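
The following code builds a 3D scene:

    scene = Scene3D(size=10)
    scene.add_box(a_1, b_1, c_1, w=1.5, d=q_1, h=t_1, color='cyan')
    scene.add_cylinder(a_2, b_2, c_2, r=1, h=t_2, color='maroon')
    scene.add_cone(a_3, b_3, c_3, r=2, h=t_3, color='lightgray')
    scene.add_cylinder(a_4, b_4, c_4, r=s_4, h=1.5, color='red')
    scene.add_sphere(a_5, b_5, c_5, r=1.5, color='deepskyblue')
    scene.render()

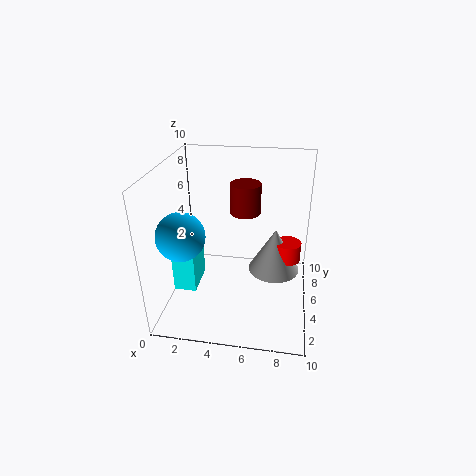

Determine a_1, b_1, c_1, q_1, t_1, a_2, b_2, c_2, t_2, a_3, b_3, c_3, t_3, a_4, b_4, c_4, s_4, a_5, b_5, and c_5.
a_1 = 1, b_1 = 2.5, c_1 = 2, q_1 = 2.5, t_1 = 3, a_2 = 5.5, b_2 = 5, c_2 = 7, t_2 = 2, a_3 = 7.5, b_3 = 7.5, c_3 = 1, t_3 = 3.5, a_4 = 8.5, b_4 = 7.5, c_4 = 2, s_4 = 1, a_5 = 2, b_5 = 2, c_5 = 6.5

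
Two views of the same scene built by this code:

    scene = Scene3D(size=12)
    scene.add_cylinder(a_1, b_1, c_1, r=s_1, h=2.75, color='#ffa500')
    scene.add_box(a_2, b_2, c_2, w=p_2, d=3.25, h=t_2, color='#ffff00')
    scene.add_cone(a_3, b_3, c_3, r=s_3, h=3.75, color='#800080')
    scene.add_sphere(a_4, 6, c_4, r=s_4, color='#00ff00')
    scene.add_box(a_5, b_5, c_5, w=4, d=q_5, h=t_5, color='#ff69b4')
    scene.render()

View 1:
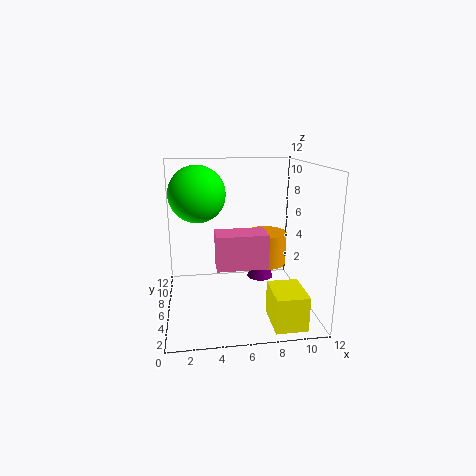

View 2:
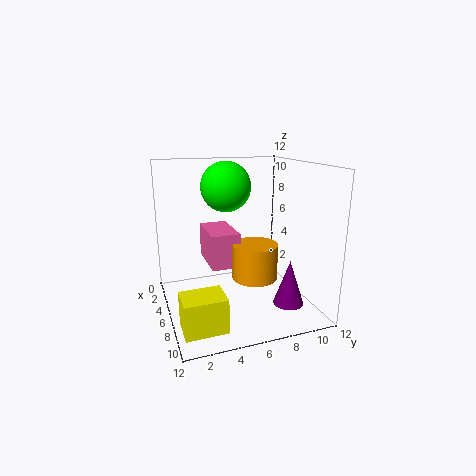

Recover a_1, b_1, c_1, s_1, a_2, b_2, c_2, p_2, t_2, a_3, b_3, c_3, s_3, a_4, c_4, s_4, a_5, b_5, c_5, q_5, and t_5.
a_1 = 8.5, b_1 = 6.5, c_1 = 3.5, s_1 = 1.75, a_2 = 8, b_2 = 0.5, c_2 = 0.25, p_2 = 2.5, t_2 = 2.75, a_3 = 8.75, b_3 = 9.5, c_3 = 0.75, s_3 = 1.25, a_4 = 2.75, c_4 = 9.75, s_4 = 2.25, a_5 = 4, b_5 = 3.25, c_5 = 4.25, q_5 = 2.25, t_5 = 2.75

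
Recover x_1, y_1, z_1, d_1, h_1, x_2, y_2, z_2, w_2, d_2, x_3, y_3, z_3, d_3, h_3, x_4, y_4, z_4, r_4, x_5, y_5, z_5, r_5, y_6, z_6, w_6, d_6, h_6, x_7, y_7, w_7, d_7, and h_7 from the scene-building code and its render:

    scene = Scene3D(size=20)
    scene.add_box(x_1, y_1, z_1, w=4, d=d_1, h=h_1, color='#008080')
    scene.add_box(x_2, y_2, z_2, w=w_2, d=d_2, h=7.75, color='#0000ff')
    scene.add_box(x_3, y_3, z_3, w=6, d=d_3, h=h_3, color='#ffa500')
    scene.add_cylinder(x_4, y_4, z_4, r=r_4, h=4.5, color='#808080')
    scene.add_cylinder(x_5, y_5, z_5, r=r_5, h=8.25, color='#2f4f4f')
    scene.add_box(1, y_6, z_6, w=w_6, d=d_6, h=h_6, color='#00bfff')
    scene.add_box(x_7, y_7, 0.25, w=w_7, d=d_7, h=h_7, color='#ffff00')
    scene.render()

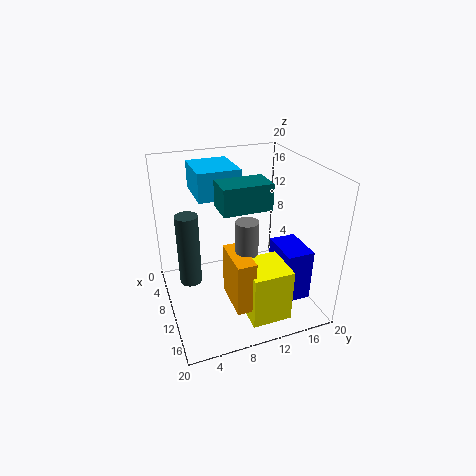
x_1 = 9.25, y_1 = 7, z_1 = 15, d_1 = 6.5, h_1 = 3.5, x_2 = 8.5, y_2 = 15.75, z_2 = 0.25, w_2 = 6, d_2 = 4, x_3 = 10.75, y_3 = 7.5, z_3 = 2.5, d_3 = 2.5, h_3 = 7.25, x_4 = 13.25, y_4 = 10, z_4 = 9.5, r_4 = 1.5, x_5 = 15.75, y_5 = 2, z_5 = 9, r_5 = 1.25, y_6 = 5.25, z_6 = 15, w_6 = 7, d_6 = 6, h_6 = 4, x_7 = 11.75, y_7 = 9.5, w_7 = 5.75, d_7 = 5.5, h_7 = 7.5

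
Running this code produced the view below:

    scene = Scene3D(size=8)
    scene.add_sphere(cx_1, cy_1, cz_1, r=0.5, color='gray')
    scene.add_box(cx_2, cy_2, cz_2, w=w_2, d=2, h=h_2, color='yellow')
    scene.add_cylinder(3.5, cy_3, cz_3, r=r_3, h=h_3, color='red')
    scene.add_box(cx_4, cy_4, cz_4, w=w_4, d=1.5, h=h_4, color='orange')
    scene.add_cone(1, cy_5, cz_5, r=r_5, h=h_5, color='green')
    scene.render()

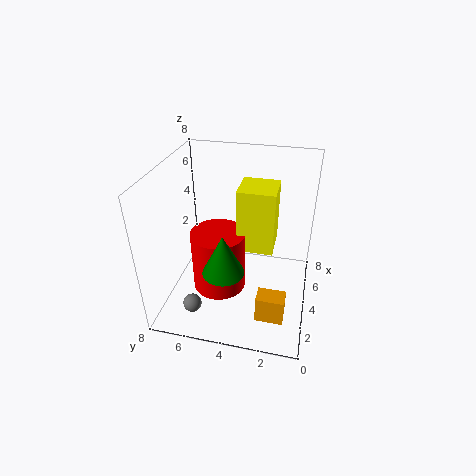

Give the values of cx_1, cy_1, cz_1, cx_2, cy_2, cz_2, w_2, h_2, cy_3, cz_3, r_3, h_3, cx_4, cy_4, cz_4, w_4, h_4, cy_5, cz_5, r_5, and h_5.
cx_1 = 1.5; cy_1 = 6; cz_1 = 1; cx_2 = 3.5; cy_2 = 2; cz_2 = 3.5; w_2 = 2; h_2 = 3.5; cy_3 = 5; cz_3 = 1; r_3 = 1.5; h_3 = 3.5; cx_4 = 1.5; cy_4 = 1; cz_4 = 0.5; w_4 = 1; h_4 = 1.5; cy_5 = 4; cz_5 = 4; r_5 = 1; h_5 = 2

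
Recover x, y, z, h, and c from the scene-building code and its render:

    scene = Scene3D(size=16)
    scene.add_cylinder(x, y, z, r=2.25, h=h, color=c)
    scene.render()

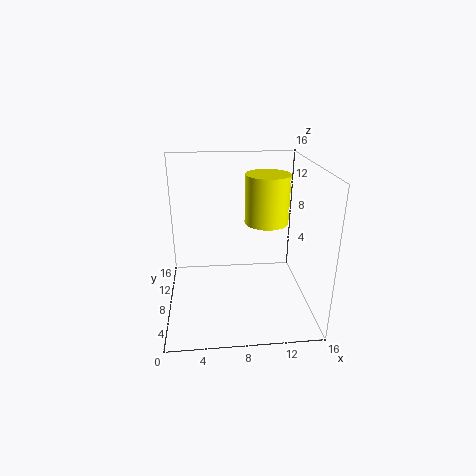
x = 10.75; y = 6.25; z = 10.5; h = 5; c = 'yellow'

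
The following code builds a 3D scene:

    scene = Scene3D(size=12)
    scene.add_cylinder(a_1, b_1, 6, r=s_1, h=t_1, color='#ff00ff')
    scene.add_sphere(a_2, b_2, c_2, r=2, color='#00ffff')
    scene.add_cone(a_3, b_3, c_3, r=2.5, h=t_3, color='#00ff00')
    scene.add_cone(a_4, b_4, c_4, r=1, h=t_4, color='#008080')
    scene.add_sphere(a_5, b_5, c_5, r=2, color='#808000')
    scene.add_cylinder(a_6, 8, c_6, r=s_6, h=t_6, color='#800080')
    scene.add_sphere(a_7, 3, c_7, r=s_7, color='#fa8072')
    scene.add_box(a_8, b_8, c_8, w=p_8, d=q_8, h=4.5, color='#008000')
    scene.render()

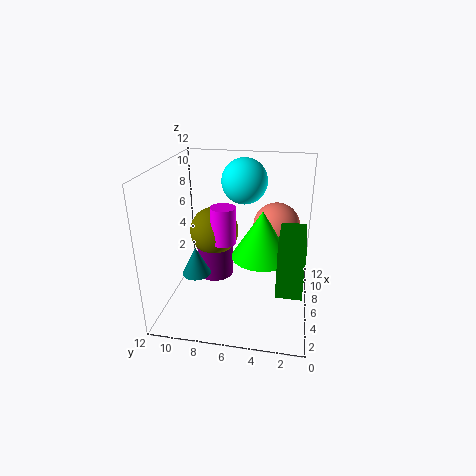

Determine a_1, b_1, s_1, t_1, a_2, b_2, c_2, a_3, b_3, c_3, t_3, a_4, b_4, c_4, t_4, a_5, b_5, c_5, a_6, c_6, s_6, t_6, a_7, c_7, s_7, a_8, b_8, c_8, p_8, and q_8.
a_1 = 5
b_1 = 7
s_1 = 1
t_1 = 3
a_2 = 9
b_2 = 6
c_2 = 10
a_3 = 6
b_3 = 4
c_3 = 4.5
t_3 = 4
a_4 = 1
b_4 = 8
c_4 = 5.5
t_4 = 2
a_5 = 6
b_5 = 8
c_5 = 6.5
a_6 = 6
c_6 = 2.5
s_6 = 1.5
t_6 = 3
a_7 = 8
c_7 = 6.5
s_7 = 2
a_8 = 2.5
b_8 = 0.5
c_8 = 3
p_8 = 4
q_8 = 2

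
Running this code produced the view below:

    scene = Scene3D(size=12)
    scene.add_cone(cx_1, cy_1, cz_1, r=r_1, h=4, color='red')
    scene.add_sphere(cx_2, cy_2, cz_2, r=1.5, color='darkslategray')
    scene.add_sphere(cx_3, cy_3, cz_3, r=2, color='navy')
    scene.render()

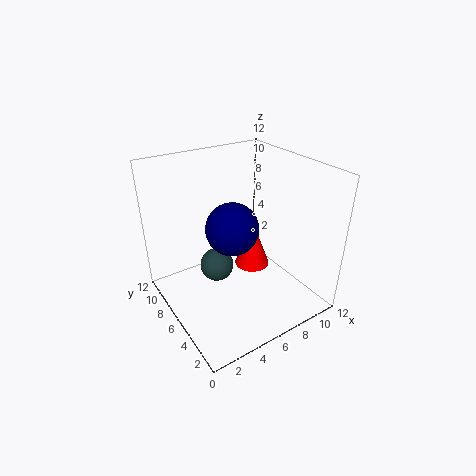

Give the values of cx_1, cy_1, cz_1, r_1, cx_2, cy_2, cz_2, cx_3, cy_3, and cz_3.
cx_1 = 7.5; cy_1 = 6; cz_1 = 3; r_1 = 1.5; cx_2 = 5; cy_2 = 8; cz_2 = 2.5; cx_3 = 4.5; cy_3 = 4.5; cz_3 = 8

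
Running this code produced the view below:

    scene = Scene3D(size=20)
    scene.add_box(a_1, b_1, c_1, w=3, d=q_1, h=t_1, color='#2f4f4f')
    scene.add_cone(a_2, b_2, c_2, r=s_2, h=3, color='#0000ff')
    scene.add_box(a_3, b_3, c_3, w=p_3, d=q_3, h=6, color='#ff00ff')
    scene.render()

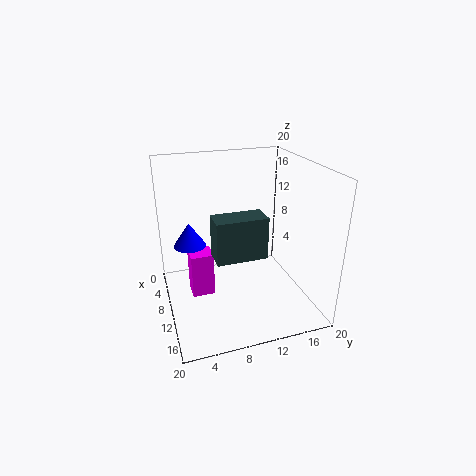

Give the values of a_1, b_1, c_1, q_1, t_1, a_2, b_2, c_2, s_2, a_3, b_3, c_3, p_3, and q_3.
a_1 = 15, b_1 = 5, c_1 = 11, q_1 = 6, t_1 = 5, a_2 = 12, b_2 = 3, c_2 = 11, s_2 = 2, a_3 = 9, b_3 = 3, c_3 = 3, p_3 = 3, q_3 = 3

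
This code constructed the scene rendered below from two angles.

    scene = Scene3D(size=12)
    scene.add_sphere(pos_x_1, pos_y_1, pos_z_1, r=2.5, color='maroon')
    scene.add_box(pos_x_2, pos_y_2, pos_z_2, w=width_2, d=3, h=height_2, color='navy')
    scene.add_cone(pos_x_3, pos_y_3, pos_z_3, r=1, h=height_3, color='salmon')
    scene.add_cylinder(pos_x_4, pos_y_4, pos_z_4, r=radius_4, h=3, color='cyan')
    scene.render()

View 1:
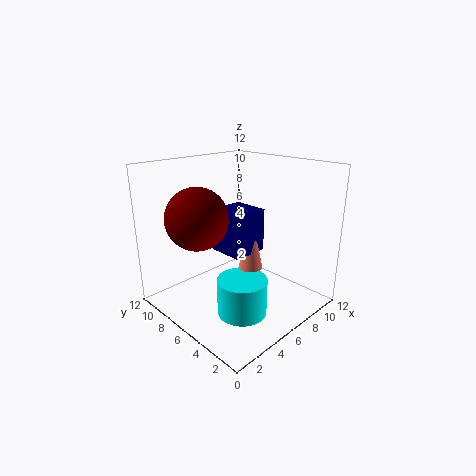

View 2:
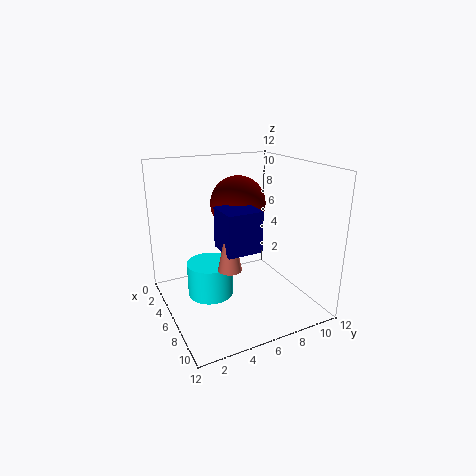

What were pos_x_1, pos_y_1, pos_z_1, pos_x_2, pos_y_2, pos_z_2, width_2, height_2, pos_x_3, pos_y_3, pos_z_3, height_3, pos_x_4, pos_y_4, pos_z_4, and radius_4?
pos_x_1 = 3, pos_y_1 = 7.5, pos_z_1 = 8, pos_x_2 = 4.5, pos_y_2 = 4.5, pos_z_2 = 5, width_2 = 3, height_2 = 3.5, pos_x_3 = 6.5, pos_y_3 = 5, pos_z_3 = 3.5, height_3 = 5, pos_x_4 = 4.5, pos_y_4 = 4, pos_z_4 = 0.5, radius_4 = 2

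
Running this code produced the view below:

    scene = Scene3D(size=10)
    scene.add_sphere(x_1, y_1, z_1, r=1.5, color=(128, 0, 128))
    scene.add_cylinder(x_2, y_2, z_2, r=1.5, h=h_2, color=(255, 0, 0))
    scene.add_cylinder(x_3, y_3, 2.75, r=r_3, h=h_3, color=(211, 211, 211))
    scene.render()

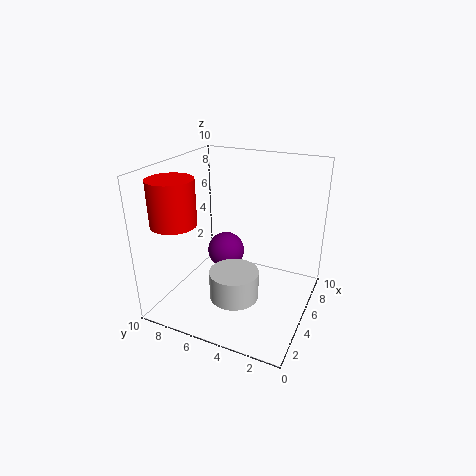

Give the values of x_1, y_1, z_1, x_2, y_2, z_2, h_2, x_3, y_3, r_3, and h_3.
x_1 = 8, y_1 = 7.5, z_1 = 2, x_2 = 2.25, y_2 = 8.25, z_2 = 6.5, h_2 = 3, x_3 = 1.75, y_3 = 3.75, r_3 = 1.5, h_3 = 1.75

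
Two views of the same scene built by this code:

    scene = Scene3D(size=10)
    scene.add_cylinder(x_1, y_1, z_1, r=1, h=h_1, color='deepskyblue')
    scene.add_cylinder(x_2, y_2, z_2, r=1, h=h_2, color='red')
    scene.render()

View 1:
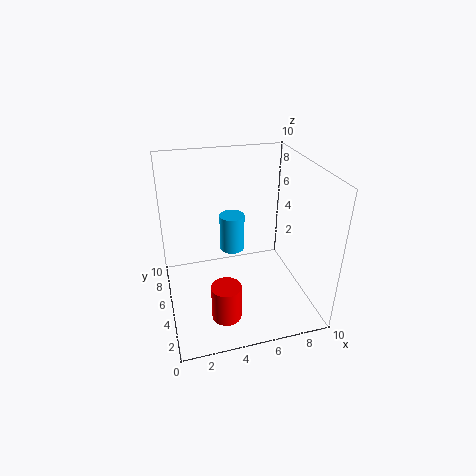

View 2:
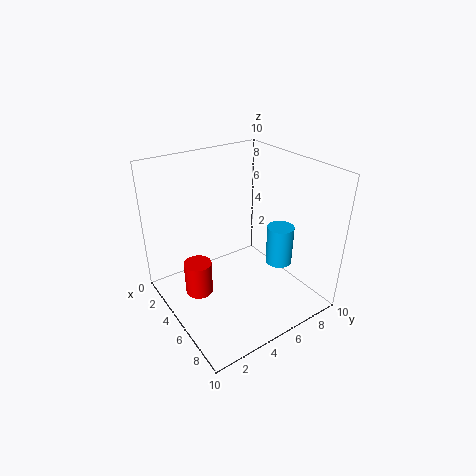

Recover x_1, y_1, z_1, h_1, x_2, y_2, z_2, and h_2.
x_1 = 5.5; y_1 = 8.5; z_1 = 2; h_1 = 3; x_2 = 3.5; y_2 = 2.5; z_2 = 0.5; h_2 = 2.5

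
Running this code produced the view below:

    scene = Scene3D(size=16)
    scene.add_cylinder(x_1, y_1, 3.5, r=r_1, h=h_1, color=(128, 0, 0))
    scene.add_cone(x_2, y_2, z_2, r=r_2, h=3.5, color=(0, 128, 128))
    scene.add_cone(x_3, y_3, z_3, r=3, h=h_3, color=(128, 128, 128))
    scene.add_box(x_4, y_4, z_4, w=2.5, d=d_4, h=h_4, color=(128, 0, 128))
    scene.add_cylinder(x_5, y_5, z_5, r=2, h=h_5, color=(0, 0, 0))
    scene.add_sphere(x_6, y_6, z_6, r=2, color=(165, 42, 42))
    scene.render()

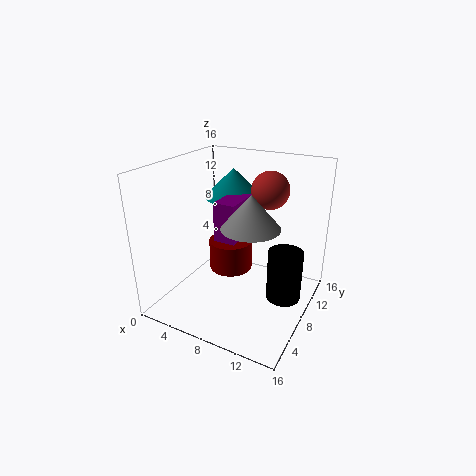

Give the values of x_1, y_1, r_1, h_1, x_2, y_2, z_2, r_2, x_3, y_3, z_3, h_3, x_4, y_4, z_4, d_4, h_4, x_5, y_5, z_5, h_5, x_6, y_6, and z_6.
x_1 = 6.5; y_1 = 9; r_1 = 2.5; h_1 = 3.5; x_2 = 5; y_2 = 12.5; z_2 = 11; r_2 = 3.5; x_3 = 10.5; y_3 = 6; z_3 = 10.5; h_3 = 3.5; x_4 = 5.5; y_4 = 7; z_4 = 7.5; d_4 = 4.5; h_4 = 4.5; x_5 = 13; y_5 = 10; z_5 = 0.5; h_5 = 6; x_6 = 11; y_6 = 9.5; z_6 = 13.5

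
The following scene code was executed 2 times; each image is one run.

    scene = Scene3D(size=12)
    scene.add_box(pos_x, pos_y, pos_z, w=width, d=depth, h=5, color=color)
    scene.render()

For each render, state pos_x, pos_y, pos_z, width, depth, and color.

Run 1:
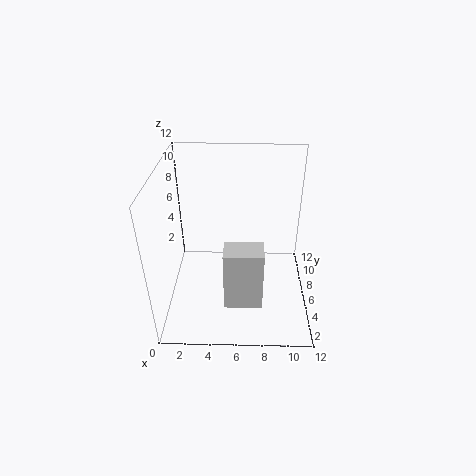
pos_x = 5, pos_y = 2, pos_z = 2, width = 3, depth = 2, color = 'lightgray'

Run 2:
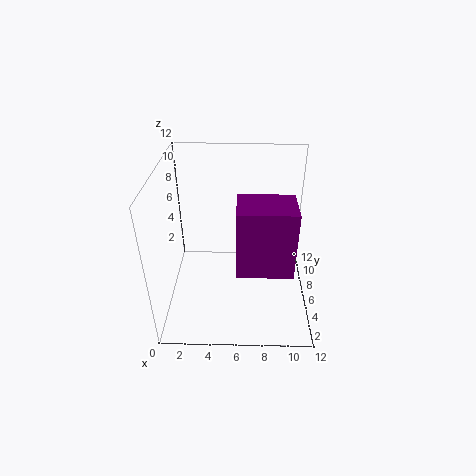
pos_x = 6, pos_y = 1, pos_z = 6, width = 4, depth = 3, color = 'purple'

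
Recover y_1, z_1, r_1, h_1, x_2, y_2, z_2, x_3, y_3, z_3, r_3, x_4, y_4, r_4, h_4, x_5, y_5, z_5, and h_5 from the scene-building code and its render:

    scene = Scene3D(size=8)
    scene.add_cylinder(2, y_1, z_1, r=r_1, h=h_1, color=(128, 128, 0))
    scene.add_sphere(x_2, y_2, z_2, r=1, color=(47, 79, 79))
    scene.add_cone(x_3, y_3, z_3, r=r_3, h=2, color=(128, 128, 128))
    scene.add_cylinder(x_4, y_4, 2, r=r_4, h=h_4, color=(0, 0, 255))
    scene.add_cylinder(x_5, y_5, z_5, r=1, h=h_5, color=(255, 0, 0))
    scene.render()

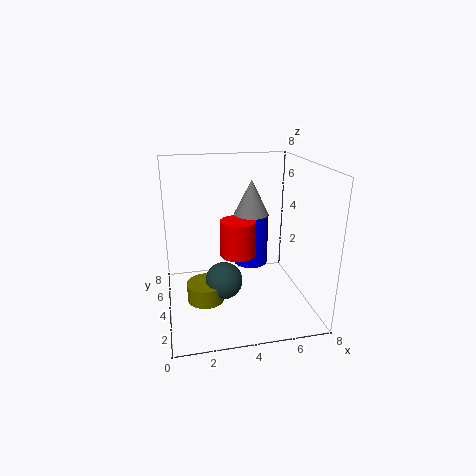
y_1 = 3
z_1 = 1
r_1 = 1
h_1 = 1
x_2 = 3
y_2 = 3
z_2 = 2
x_3 = 5
y_3 = 5
z_3 = 5
r_3 = 1
x_4 = 5
y_4 = 5
r_4 = 1
h_4 = 3
x_5 = 4
y_5 = 4
z_5 = 3
h_5 = 2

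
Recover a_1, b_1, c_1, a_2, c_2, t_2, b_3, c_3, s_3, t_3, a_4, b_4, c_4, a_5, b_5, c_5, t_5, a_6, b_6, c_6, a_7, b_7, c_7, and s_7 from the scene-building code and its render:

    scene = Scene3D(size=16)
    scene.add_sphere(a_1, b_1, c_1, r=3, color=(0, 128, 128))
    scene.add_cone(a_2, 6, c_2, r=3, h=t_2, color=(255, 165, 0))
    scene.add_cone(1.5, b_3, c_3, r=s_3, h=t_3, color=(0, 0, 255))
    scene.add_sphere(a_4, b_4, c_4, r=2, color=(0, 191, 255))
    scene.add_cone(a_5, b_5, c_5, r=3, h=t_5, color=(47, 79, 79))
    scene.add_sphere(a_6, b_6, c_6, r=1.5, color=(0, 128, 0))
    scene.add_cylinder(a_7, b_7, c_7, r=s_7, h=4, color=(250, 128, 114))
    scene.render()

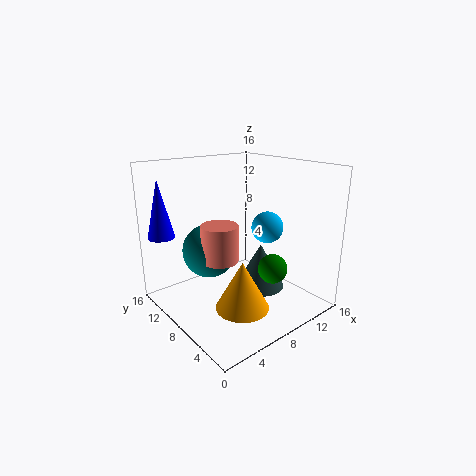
a_1 = 5.5; b_1 = 10; c_1 = 6.5; a_2 = 7; c_2 = 0.5; t_2 = 5.5; b_3 = 13.5; c_3 = 8; s_3 = 1.5; t_3 = 6.5; a_4 = 14; b_4 = 9.5; c_4 = 7.5; a_5 = 12; b_5 = 8.5; c_5 = 0.5; t_5 = 5.5; a_6 = 8.5; b_6 = 3; c_6 = 6; a_7 = 5.5; b_7 = 8; c_7 = 6; s_7 = 2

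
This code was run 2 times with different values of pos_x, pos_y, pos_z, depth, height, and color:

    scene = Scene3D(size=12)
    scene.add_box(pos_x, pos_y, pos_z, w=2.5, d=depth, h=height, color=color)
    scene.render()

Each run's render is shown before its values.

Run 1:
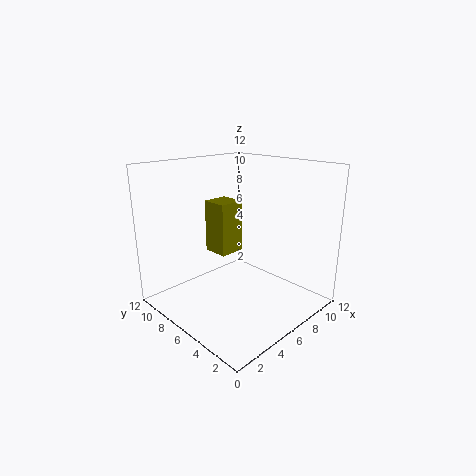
pos_x = 7; pos_y = 9; pos_z = 3; depth = 2.5; height = 5; color = 'olive'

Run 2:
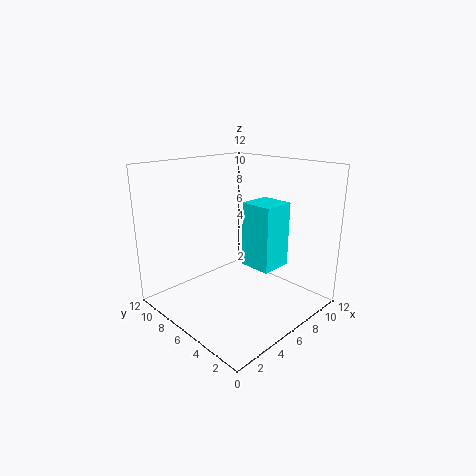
pos_x = 5; pos_y = 2; pos_z = 4.5; depth = 2.5; height = 5; color = 'cyan'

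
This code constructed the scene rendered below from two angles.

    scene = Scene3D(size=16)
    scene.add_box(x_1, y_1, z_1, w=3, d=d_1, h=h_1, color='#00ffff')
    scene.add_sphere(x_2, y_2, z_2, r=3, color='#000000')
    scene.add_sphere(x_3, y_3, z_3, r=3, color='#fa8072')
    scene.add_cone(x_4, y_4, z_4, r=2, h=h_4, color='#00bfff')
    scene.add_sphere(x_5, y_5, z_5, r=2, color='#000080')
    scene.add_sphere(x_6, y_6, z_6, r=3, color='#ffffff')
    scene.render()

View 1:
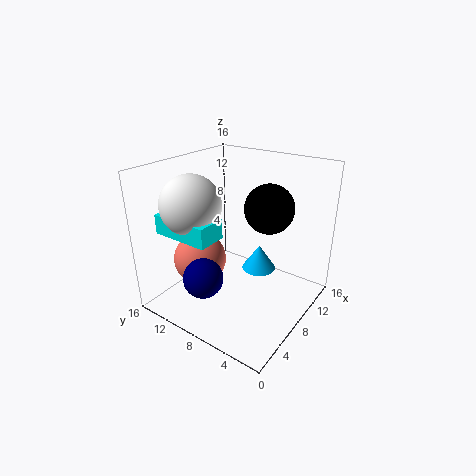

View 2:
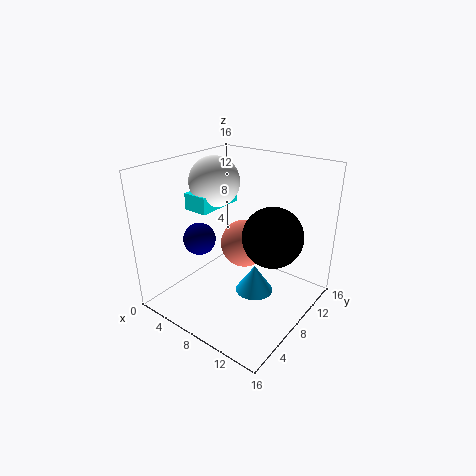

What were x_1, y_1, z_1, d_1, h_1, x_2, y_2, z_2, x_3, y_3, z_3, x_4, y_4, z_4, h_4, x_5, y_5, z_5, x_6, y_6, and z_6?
x_1 = 1; y_1 = 7; z_1 = 10; d_1 = 6; h_1 = 2; x_2 = 13; y_2 = 7; z_2 = 10; x_3 = 6; y_3 = 12; z_3 = 5; x_4 = 11; y_4 = 7; z_4 = 3; h_4 = 3; x_5 = 2; y_5 = 8; z_5 = 6; x_6 = 3; y_6 = 10; z_6 = 13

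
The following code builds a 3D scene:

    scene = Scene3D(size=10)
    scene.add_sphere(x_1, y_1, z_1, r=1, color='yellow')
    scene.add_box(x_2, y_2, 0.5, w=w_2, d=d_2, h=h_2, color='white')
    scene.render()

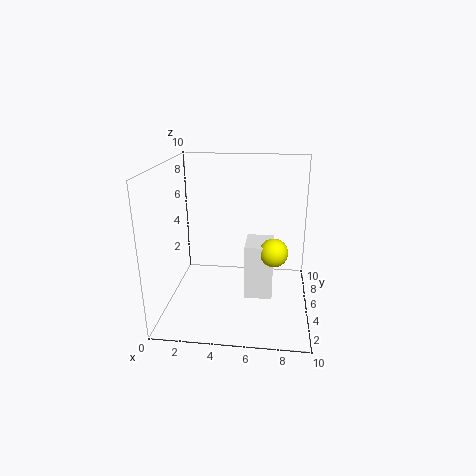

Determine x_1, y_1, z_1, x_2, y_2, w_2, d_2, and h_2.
x_1 = 7.5, y_1 = 5, z_1 = 4, x_2 = 5.5, y_2 = 4.5, w_2 = 2, d_2 = 2.5, h_2 = 4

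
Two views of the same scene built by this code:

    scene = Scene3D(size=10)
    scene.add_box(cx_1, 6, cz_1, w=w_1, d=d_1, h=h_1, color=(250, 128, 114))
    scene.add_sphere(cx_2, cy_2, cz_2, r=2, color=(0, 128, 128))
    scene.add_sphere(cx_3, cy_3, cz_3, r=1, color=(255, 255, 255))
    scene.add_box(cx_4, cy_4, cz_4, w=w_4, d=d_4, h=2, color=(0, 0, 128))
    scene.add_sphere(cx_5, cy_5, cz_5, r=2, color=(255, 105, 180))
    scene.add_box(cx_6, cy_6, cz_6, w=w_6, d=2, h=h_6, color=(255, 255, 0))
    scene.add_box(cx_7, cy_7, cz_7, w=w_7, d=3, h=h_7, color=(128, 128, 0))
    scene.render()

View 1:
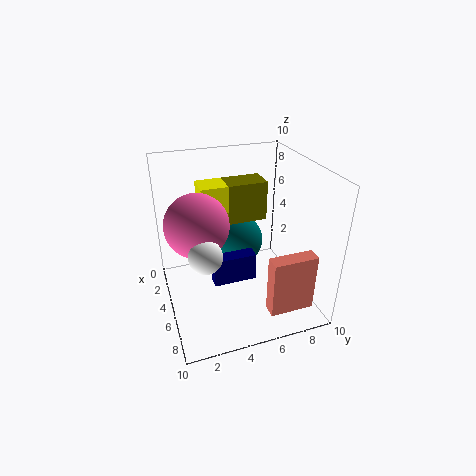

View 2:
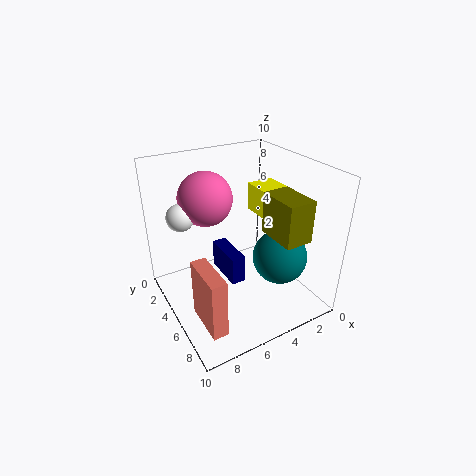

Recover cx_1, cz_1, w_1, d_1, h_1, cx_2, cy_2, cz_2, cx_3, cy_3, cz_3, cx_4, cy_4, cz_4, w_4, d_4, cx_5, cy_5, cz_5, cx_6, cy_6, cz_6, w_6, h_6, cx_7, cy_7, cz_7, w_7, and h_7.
cx_1 = 8; cz_1 = 1; w_1 = 1; d_1 = 3; h_1 = 4; cx_2 = 2; cy_2 = 6; cz_2 = 3; cx_3 = 8; cy_3 = 2; cz_3 = 6; cx_4 = 5; cy_4 = 3; cz_4 = 2; w_4 = 1; d_4 = 3; cx_5 = 6; cy_5 = 2; cz_5 = 7; cx_6 = 1; cy_6 = 3; cz_6 = 6; w_6 = 2; h_6 = 2; cx_7 = 1; cy_7 = 5; cz_7 = 5; w_7 = 2; h_7 = 3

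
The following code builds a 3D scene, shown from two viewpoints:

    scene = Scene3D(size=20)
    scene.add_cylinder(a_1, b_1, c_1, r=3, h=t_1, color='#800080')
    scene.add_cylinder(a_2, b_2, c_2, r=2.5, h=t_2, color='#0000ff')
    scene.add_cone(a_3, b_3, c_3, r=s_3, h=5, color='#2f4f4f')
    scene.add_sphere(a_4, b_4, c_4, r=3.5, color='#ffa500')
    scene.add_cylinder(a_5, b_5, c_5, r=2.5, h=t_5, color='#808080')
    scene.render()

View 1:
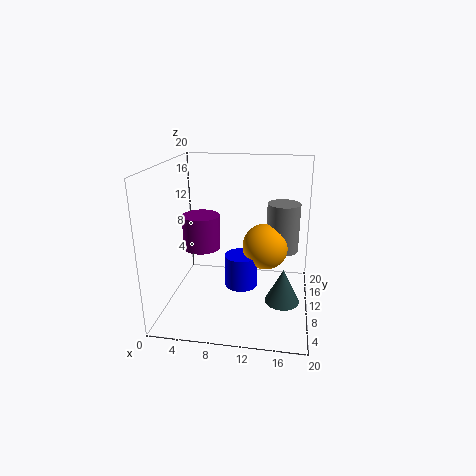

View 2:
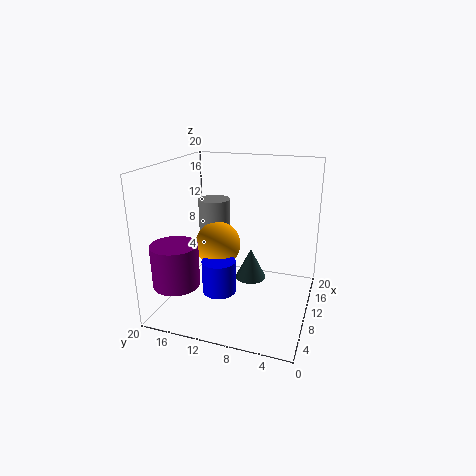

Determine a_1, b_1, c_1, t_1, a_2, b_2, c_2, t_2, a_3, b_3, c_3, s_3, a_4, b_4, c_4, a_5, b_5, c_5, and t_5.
a_1 = 3; b_1 = 16; c_1 = 5.5; t_1 = 5.5; a_2 = 10; b_2 = 13; c_2 = 1; t_2 = 5; a_3 = 16.5; b_3 = 10; c_3 = 0.5; s_3 = 2.5; a_4 = 13.5; b_4 = 14.5; c_4 = 7; a_5 = 16; b_5 = 16; c_5 = 6; t_5 = 7.5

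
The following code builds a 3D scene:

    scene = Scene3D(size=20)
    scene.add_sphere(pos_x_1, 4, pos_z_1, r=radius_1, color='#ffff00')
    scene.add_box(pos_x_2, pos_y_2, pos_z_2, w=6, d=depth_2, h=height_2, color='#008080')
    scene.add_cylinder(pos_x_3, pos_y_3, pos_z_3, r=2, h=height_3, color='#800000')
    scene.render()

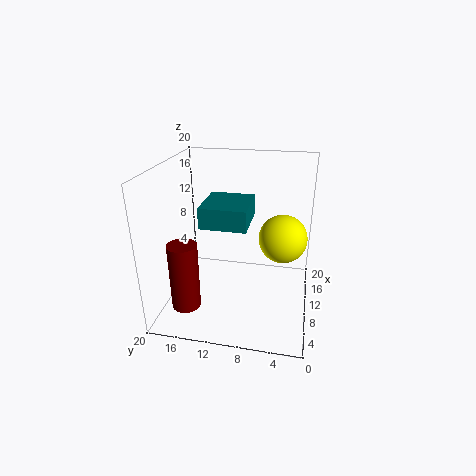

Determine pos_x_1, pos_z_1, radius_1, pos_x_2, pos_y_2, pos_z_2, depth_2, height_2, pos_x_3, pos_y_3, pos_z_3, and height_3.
pos_x_1 = 13; pos_z_1 = 9; radius_1 = 3.5; pos_x_2 = 2.5; pos_y_2 = 7.5; pos_z_2 = 14.5; depth_2 = 5.5; height_2 = 2.5; pos_x_3 = 5.5; pos_y_3 = 16.5; pos_z_3 = 1; height_3 = 9.5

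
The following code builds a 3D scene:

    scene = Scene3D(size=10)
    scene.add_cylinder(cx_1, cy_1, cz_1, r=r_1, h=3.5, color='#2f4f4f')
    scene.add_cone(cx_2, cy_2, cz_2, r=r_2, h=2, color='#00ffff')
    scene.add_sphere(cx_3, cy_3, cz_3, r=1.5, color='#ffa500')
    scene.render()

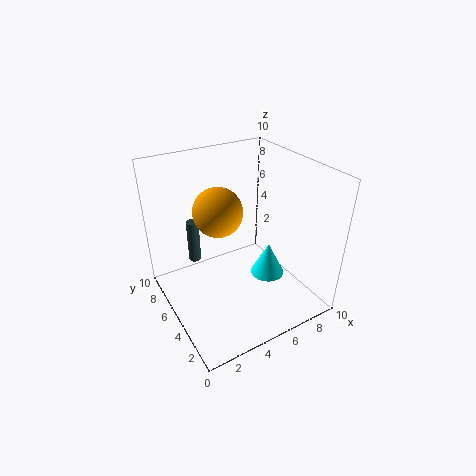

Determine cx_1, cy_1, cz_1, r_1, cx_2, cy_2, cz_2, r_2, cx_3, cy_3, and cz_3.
cx_1 = 3.5
cy_1 = 9.5
cz_1 = 1
r_1 = 0.5
cx_2 = 5
cy_2 = 1.5
cz_2 = 4.5
r_2 = 1
cx_3 = 3
cy_3 = 4
cz_3 = 8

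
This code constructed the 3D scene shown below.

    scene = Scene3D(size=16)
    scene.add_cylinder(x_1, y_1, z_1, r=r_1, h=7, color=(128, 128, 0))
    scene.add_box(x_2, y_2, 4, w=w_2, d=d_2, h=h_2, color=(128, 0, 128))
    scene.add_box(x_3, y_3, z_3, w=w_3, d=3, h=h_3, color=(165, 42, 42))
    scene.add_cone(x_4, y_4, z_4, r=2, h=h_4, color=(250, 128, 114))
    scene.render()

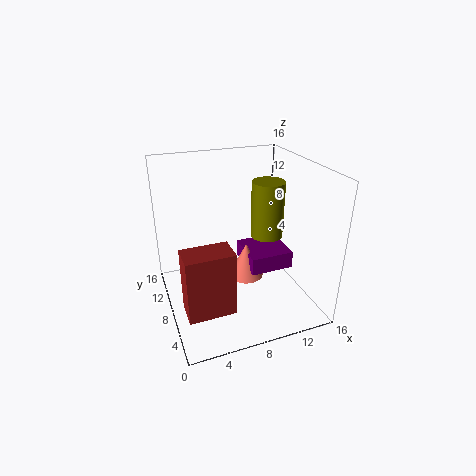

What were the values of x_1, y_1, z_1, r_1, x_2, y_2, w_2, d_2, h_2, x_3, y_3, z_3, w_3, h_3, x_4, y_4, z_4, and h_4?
x_1 = 13
y_1 = 11
z_1 = 6
r_1 = 2
x_2 = 9
y_2 = 6
w_2 = 5
d_2 = 5
h_2 = 2
x_3 = 1
y_3 = 3
z_3 = 2
w_3 = 5
h_3 = 7
x_4 = 9
y_4 = 8
z_4 = 3
h_4 = 4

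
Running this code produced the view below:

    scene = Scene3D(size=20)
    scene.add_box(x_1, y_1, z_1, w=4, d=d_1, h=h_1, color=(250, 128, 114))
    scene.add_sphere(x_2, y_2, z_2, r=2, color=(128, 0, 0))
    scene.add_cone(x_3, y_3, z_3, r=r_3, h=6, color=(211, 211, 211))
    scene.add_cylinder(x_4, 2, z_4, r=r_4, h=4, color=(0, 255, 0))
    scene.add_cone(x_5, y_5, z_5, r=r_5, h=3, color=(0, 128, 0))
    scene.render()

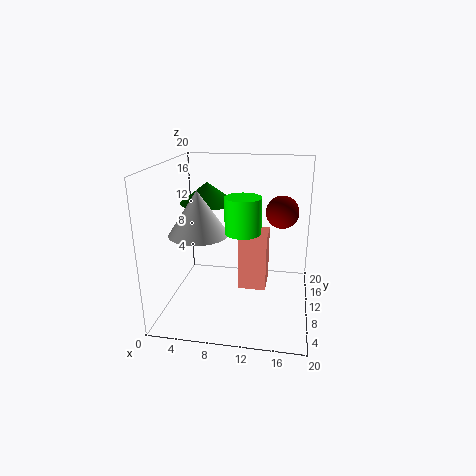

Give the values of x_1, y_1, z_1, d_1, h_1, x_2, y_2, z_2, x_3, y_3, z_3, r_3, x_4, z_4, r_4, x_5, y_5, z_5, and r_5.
x_1 = 10, y_1 = 10, z_1 = 2, d_1 = 5, h_1 = 8, x_2 = 16, y_2 = 7, z_2 = 15, x_3 = 5, y_3 = 8, z_3 = 11, r_3 = 4, x_4 = 12, z_4 = 14, r_4 = 2, x_5 = 5, y_5 = 13, z_5 = 14, r_5 = 4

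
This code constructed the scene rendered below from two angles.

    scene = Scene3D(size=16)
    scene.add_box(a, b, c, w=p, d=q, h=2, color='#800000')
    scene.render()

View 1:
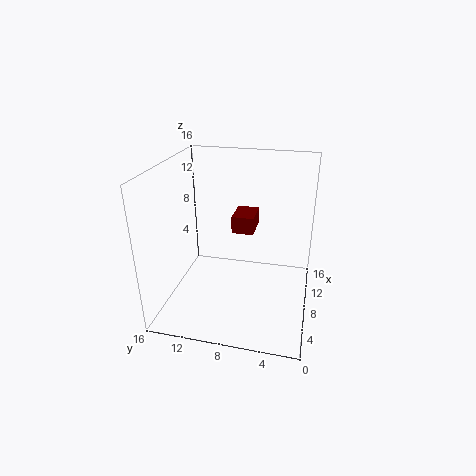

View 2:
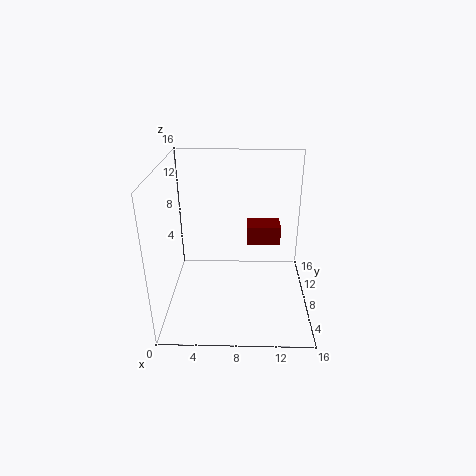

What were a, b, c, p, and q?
a = 9
b = 6.5
c = 8
p = 3.5
q = 2.5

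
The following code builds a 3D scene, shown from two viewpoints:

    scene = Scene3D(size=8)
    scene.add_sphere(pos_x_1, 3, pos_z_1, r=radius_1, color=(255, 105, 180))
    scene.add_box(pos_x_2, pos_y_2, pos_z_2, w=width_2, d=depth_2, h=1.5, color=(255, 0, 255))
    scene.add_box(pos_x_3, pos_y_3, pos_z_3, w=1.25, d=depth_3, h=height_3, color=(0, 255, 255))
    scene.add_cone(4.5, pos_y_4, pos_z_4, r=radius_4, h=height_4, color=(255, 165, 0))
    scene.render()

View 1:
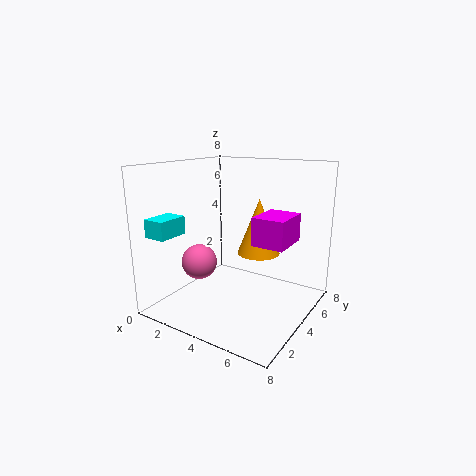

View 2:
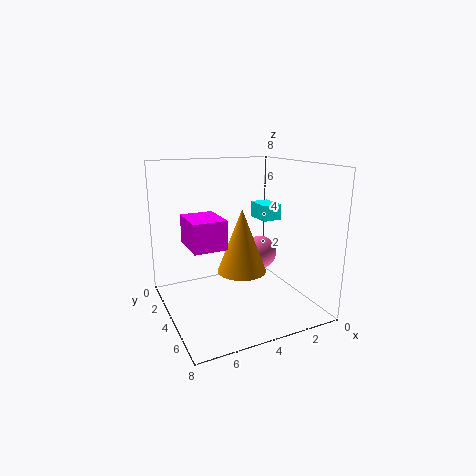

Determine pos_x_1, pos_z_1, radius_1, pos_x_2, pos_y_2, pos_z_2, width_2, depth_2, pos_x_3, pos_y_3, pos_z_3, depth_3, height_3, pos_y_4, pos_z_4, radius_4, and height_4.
pos_x_1 = 2; pos_z_1 = 2.5; radius_1 = 1; pos_x_2 = 5.25; pos_y_2 = 3.25; pos_z_2 = 4; width_2 = 1.75; depth_2 = 2.25; pos_x_3 = 0.25; pos_y_3 = 0.75; pos_z_3 = 4.25; depth_3 = 1.75; height_3 = 1; pos_y_4 = 5.5; pos_z_4 = 2.75; radius_4 = 1.25; height_4 = 3.25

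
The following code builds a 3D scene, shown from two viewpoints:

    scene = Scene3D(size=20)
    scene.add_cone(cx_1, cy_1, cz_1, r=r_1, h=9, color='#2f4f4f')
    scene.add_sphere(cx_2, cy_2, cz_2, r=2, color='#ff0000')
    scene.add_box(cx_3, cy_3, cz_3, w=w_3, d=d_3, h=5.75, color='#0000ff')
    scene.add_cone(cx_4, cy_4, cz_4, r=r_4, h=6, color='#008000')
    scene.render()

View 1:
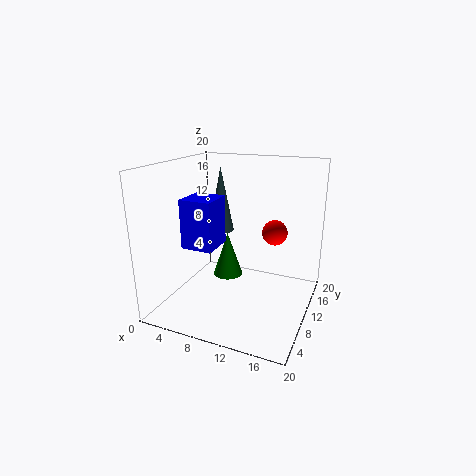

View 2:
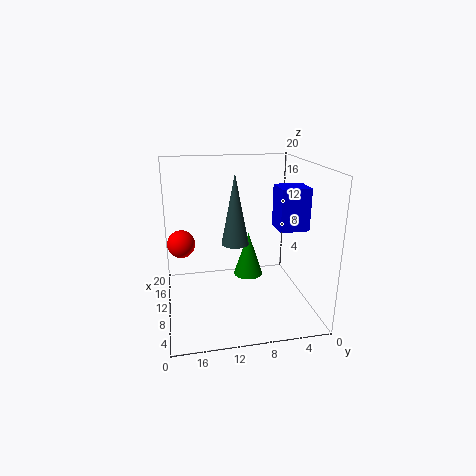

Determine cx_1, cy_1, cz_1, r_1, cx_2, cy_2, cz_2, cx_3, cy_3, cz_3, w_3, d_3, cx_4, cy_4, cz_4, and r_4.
cx_1 = 7, cy_1 = 11, cz_1 = 10.5, r_1 = 1.75, cx_2 = 13, cy_2 = 17.75, cz_2 = 8.5, cx_3 = 6.75, cy_3 = 1, cz_3 = 11.5, w_3 = 3.75, d_3 = 4, cx_4 = 9, cy_4 = 8.75, cz_4 = 5, r_4 = 2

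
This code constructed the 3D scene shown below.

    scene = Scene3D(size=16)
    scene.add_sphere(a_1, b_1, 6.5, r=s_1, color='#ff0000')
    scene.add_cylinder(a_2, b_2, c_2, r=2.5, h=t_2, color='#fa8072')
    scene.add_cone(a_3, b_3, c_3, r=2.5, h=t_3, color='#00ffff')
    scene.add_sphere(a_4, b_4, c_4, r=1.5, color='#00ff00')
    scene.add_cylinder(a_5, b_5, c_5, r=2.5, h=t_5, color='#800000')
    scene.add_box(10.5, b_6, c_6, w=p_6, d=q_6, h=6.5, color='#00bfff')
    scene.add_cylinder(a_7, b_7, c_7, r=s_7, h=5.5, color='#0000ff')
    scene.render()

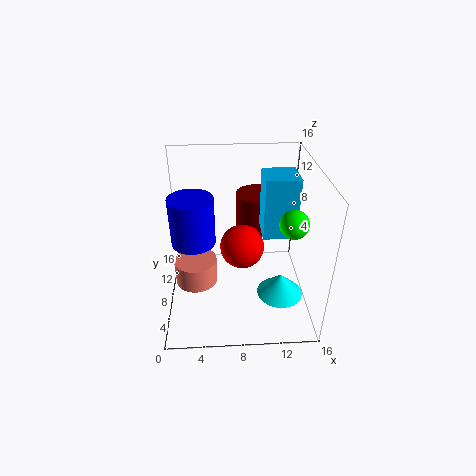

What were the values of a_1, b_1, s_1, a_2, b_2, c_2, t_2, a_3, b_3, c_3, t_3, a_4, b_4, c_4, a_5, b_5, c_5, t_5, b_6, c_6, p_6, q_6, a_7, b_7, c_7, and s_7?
a_1 = 8.5
b_1 = 8.5
s_1 = 2.5
a_2 = 3
b_2 = 9
c_2 = 1.5
t_2 = 3
a_3 = 12.5
b_3 = 5
c_3 = 2.5
t_3 = 2.5
a_4 = 13.5
b_4 = 5.5
c_4 = 11
a_5 = 10.5
b_5 = 12
c_5 = 7
t_5 = 4.5
b_6 = 6
c_6 = 9
p_6 = 3.5
q_6 = 3.5
a_7 = 3
b_7 = 9
c_7 = 7
s_7 = 2.5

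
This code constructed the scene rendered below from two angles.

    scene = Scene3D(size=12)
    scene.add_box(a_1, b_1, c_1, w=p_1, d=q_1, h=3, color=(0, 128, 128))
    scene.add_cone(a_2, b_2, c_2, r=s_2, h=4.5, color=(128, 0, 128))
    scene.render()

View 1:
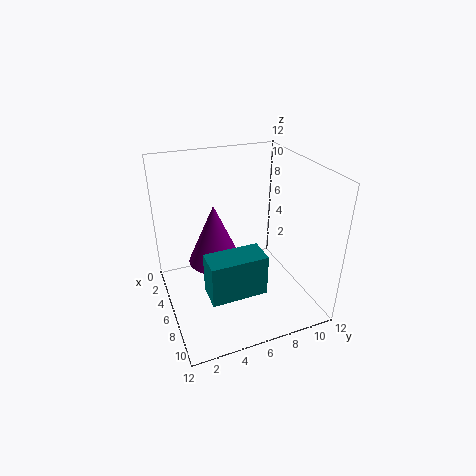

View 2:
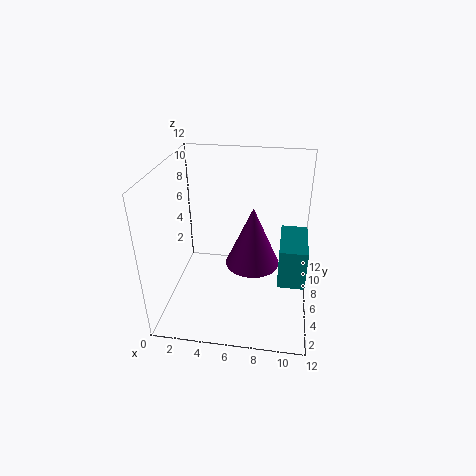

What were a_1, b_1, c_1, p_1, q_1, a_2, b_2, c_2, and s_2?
a_1 = 9.5
b_1 = 2
c_1 = 4.5
p_1 = 2
q_1 = 4
a_2 = 7.5
b_2 = 3.5
c_2 = 5.5
s_2 = 2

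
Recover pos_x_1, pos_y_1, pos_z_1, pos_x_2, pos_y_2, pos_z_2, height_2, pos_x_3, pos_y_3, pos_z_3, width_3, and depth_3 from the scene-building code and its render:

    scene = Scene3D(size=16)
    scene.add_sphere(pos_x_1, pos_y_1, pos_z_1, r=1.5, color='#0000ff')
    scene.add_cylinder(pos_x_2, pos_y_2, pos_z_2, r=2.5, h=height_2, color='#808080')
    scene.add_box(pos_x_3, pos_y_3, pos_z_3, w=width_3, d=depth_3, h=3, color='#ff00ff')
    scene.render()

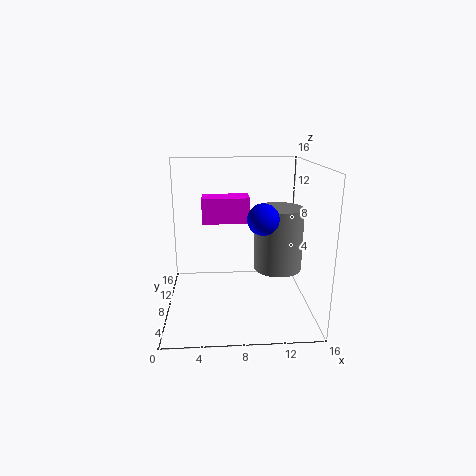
pos_x_1 = 10; pos_y_1 = 3; pos_z_1 = 11.5; pos_x_2 = 12; pos_y_2 = 5.5; pos_z_2 = 5.5; height_2 = 6.5; pos_x_3 = 4; pos_y_3 = 10; pos_z_3 = 9; width_3 = 5.5; depth_3 = 3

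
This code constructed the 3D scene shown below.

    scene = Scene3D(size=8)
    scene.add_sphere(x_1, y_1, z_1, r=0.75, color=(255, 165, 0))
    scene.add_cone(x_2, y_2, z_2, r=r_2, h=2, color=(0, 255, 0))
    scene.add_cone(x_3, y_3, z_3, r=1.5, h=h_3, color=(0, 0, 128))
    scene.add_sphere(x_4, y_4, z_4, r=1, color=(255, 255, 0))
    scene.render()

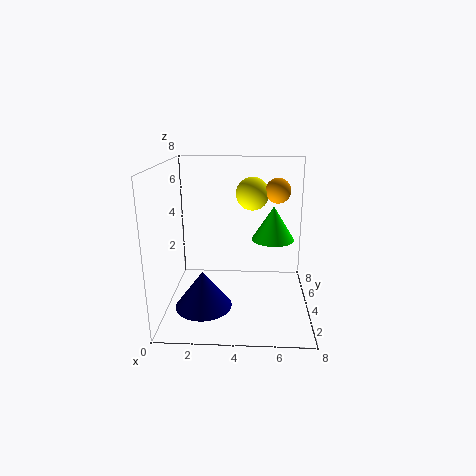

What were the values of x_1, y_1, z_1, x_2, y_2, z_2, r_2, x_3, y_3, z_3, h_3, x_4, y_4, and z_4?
x_1 = 6.25
y_1 = 6
z_1 = 6.25
x_2 = 6
y_2 = 5.25
z_2 = 3.5
r_2 = 1.25
x_3 = 2.25
y_3 = 2.25
z_3 = 0.75
h_3 = 2
x_4 = 4.75
y_4 = 6.25
z_4 = 6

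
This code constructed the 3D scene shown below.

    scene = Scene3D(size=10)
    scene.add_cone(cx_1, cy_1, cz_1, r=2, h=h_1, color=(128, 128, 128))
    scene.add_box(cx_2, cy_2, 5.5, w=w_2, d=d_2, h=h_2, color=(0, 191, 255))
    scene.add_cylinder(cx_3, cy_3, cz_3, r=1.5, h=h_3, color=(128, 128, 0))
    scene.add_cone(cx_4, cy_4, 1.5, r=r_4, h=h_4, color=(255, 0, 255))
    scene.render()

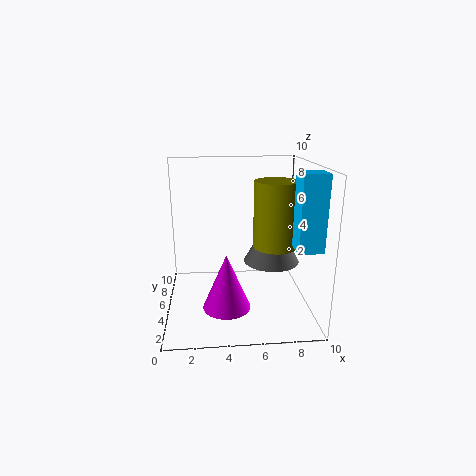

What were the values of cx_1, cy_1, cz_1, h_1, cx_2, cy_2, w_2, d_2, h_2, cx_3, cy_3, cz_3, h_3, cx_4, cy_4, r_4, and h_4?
cx_1 = 7.5, cy_1 = 5.5, cz_1 = 3, h_1 = 3.5, cx_2 = 8, cy_2 = 0.5, w_2 = 1.5, d_2 = 1.5, h_2 = 4.5, cx_3 = 7.5, cy_3 = 4.5, cz_3 = 4.5, h_3 = 4.5, cx_4 = 4, cy_4 = 2, r_4 = 1.5, h_4 = 3.5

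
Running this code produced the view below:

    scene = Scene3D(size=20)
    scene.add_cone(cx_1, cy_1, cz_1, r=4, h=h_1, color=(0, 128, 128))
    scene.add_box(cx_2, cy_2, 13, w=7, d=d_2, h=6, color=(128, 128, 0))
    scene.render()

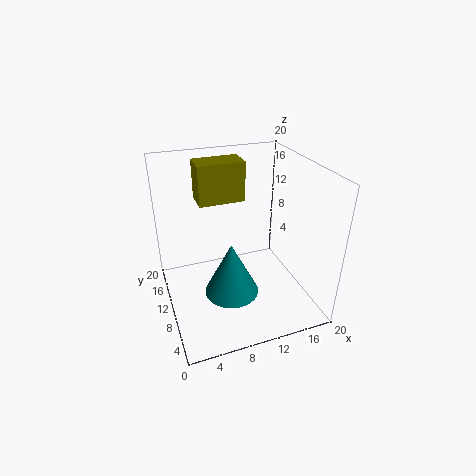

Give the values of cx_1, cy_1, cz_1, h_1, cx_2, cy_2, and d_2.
cx_1 = 9
cy_1 = 10
cz_1 = 1
h_1 = 8
cx_2 = 6
cy_2 = 15
d_2 = 4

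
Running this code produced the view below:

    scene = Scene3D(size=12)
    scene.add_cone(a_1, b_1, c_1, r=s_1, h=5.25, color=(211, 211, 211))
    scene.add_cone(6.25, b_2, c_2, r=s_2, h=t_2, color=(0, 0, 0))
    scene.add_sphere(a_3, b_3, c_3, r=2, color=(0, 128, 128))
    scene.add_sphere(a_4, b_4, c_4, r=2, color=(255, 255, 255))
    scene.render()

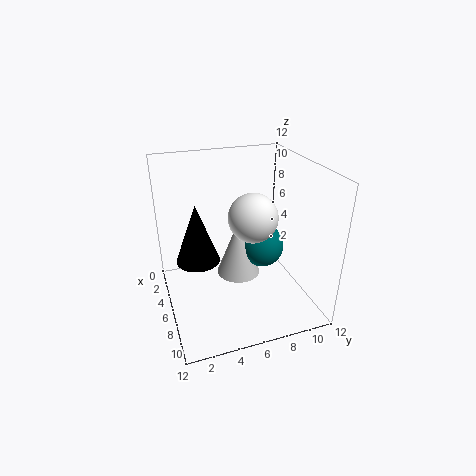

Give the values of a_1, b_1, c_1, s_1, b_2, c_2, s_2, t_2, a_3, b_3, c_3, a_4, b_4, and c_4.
a_1 = 4; b_1 = 6.75; c_1 = 1.25; s_1 = 2; b_2 = 2.5; c_2 = 4.75; s_2 = 1.75; t_2 = 4.75; a_3 = 4.25; b_3 = 9; c_3 = 3.75; a_4 = 6.75; b_4 = 7; c_4 = 8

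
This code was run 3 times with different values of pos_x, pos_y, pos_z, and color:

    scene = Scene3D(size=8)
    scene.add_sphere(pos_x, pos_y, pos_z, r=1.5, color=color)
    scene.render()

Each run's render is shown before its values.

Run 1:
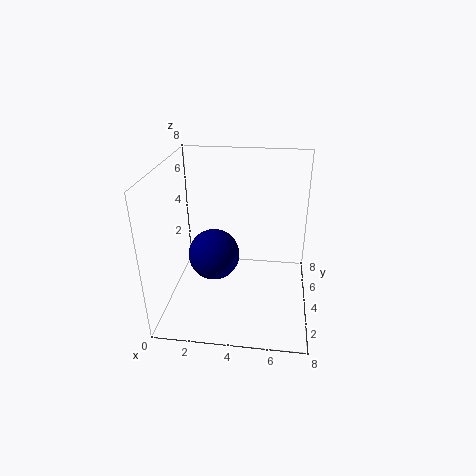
pos_x = 2.5, pos_y = 4.5, pos_z = 2.5, color = 'navy'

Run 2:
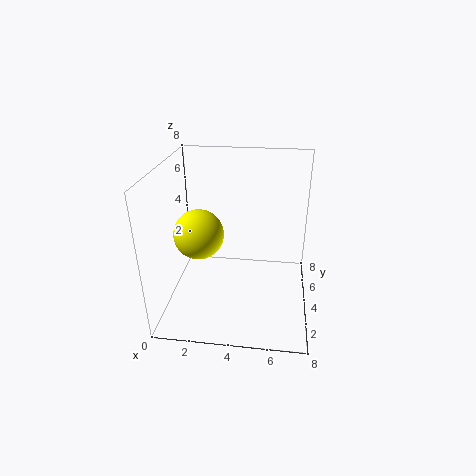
pos_x = 1.5, pos_y = 5, pos_z = 3.5, color = 'yellow'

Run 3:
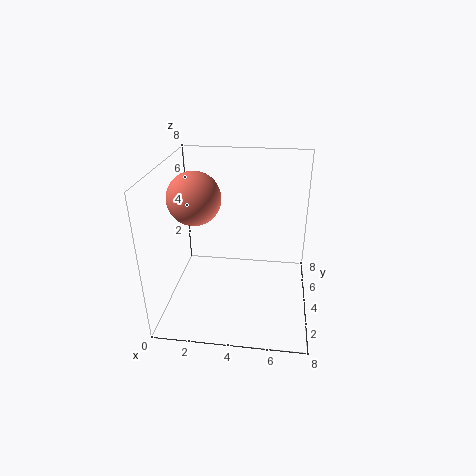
pos_x = 1.5, pos_y = 4.5, pos_z = 6, color = 'salmon'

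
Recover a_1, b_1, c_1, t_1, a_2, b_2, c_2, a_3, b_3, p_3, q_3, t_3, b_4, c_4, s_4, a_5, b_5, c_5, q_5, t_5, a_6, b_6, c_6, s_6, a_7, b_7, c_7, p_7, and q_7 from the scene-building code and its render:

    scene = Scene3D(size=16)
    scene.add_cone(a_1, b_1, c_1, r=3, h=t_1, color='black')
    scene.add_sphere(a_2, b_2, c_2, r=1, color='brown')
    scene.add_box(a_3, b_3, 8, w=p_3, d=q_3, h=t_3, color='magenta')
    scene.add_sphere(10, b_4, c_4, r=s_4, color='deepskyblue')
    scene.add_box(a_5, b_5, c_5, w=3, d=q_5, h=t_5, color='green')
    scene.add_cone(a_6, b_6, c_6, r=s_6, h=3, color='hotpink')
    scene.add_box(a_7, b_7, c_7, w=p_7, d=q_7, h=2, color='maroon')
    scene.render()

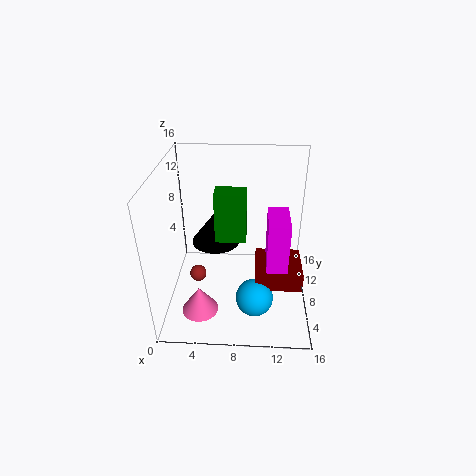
a_1 = 5; b_1 = 12; c_1 = 5; t_1 = 4; a_2 = 3; b_2 = 9; c_2 = 2; a_3 = 11; b_3 = 2; p_3 = 2; q_3 = 4; t_3 = 5; b_4 = 4; c_4 = 3; s_4 = 2; a_5 = 6; b_5 = 4; c_5 = 10; q_5 = 2; t_5 = 5; a_6 = 4; b_6 = 4; c_6 = 1; s_6 = 2; a_7 = 10; b_7 = 4; c_7 = 4; p_7 = 5; q_7 = 5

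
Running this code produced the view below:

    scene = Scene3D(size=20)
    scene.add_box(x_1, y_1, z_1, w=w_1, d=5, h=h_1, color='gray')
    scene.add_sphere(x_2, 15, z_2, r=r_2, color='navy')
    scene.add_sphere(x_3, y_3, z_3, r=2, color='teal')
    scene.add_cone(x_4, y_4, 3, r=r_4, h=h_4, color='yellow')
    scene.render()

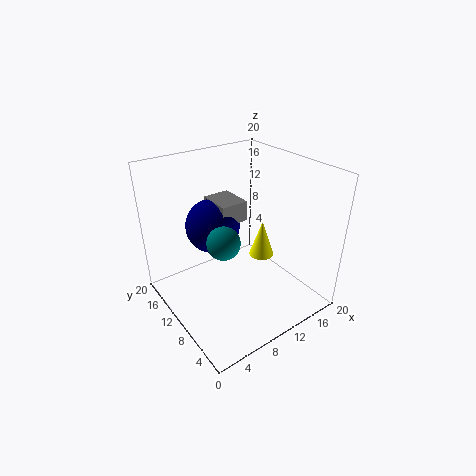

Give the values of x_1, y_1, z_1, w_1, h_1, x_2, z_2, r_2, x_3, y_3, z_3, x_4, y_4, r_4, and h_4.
x_1 = 9
y_1 = 12
z_1 = 11
w_1 = 4
h_1 = 3
x_2 = 9
z_2 = 10
r_2 = 4
x_3 = 5
y_3 = 6
z_3 = 13
x_4 = 17
y_4 = 13
r_4 = 2
h_4 = 6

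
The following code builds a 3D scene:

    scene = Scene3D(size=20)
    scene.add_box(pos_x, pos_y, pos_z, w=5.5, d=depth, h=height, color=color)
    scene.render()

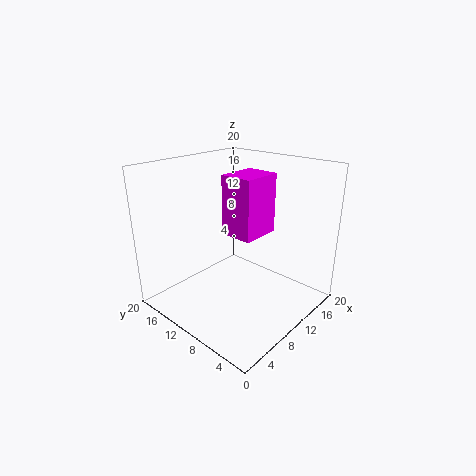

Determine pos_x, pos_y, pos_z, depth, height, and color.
pos_x = 8
pos_y = 6.5
pos_z = 11
depth = 4.5
height = 8
color = 'magenta'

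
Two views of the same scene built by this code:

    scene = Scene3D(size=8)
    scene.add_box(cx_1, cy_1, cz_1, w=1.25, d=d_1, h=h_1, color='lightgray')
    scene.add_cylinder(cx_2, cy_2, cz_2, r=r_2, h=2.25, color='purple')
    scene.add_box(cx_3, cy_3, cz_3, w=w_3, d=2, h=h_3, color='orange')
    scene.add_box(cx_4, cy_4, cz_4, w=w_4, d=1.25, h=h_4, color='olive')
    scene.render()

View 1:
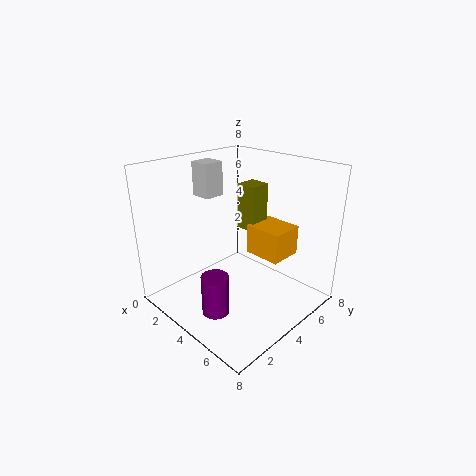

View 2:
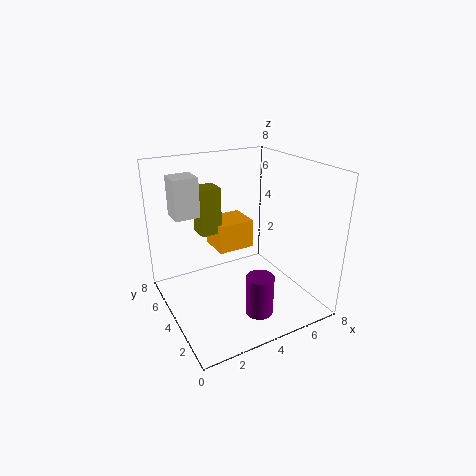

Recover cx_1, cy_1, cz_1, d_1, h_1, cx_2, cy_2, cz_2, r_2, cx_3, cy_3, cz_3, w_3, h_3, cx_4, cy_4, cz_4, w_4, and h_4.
cx_1 = 0.5
cy_1 = 3.75
cz_1 = 5.75
d_1 = 1.25
h_1 = 2
cx_2 = 4.25
cy_2 = 2
cz_2 = 0.25
r_2 = 0.75
cx_3 = 3.5
cy_3 = 5.25
cz_3 = 2.5
w_3 = 2.25
h_3 = 1.75
cx_4 = 2.5
cy_4 = 5.5
cz_4 = 3.75
w_4 = 1.25
h_4 = 2.75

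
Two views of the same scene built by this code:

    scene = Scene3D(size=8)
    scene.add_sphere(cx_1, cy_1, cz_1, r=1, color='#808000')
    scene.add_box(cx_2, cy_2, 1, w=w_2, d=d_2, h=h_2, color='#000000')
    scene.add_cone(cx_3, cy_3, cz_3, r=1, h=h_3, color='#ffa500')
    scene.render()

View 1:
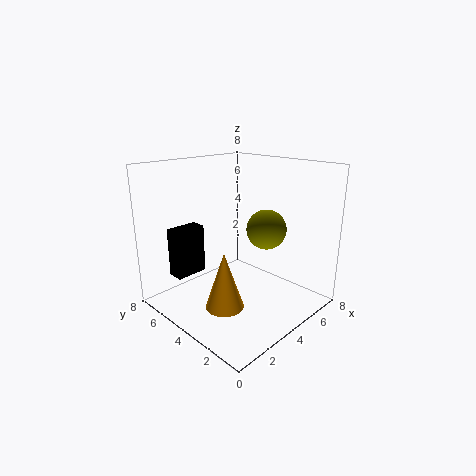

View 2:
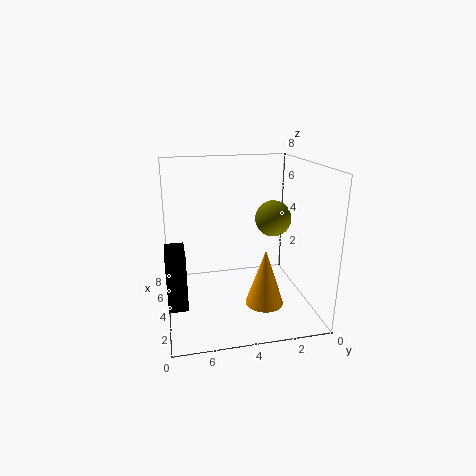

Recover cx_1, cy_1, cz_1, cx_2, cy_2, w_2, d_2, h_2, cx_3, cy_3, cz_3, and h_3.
cx_1 = 4; cy_1 = 2; cz_1 = 5; cx_2 = 2; cy_2 = 7; w_2 = 2; d_2 = 1; h_2 = 3; cx_3 = 2; cy_3 = 3; cz_3 = 1; h_3 = 3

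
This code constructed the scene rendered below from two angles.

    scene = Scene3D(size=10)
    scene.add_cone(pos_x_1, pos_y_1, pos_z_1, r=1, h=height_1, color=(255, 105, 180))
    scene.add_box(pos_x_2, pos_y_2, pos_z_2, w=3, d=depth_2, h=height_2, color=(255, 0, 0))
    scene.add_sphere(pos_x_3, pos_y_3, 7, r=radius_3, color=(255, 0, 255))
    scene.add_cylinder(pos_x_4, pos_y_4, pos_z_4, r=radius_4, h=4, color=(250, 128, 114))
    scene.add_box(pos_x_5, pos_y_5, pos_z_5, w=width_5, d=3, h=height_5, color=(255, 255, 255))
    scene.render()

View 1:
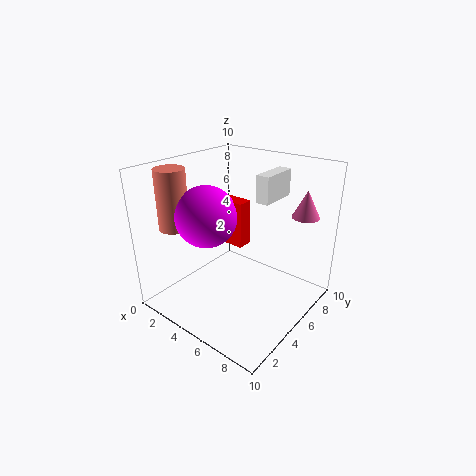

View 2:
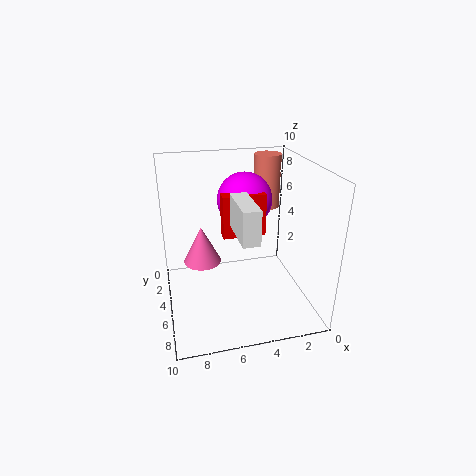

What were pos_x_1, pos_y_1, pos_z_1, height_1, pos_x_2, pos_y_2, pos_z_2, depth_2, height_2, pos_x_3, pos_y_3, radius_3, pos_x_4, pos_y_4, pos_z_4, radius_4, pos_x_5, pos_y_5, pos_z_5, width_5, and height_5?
pos_x_1 = 8, pos_y_1 = 9, pos_z_1 = 6, height_1 = 2, pos_x_2 = 3, pos_y_2 = 4, pos_z_2 = 5, depth_2 = 1, height_2 = 3, pos_x_3 = 4, pos_y_3 = 3, radius_3 = 2, pos_x_4 = 2, pos_y_4 = 2, pos_z_4 = 6, radius_4 = 1, pos_x_5 = 5, pos_y_5 = 7, pos_z_5 = 7, width_5 = 1, height_5 = 2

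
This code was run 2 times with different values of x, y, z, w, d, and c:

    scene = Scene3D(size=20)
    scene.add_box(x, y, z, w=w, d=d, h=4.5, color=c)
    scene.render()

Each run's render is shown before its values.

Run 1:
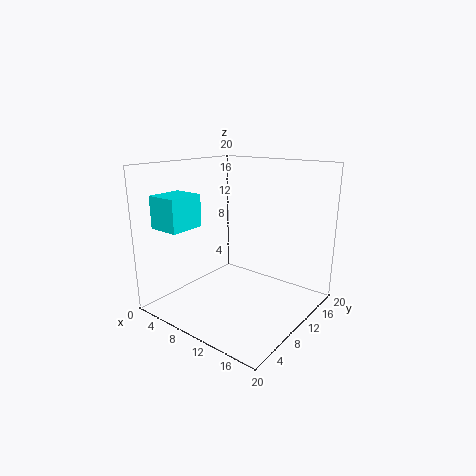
x = 1, y = 2.5, z = 11.5, w = 4.5, d = 5, c = 'cyan'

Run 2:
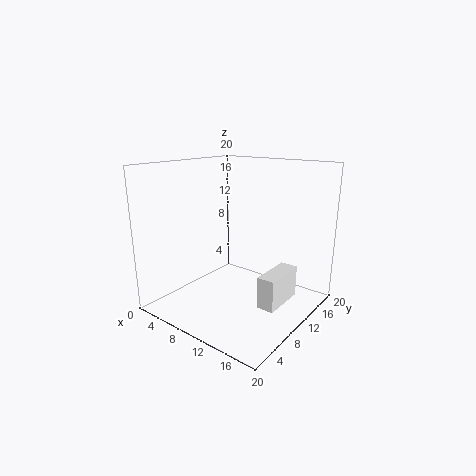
x = 14, y = 9, z = 1, w = 2.5, d = 6.5, c = 'white'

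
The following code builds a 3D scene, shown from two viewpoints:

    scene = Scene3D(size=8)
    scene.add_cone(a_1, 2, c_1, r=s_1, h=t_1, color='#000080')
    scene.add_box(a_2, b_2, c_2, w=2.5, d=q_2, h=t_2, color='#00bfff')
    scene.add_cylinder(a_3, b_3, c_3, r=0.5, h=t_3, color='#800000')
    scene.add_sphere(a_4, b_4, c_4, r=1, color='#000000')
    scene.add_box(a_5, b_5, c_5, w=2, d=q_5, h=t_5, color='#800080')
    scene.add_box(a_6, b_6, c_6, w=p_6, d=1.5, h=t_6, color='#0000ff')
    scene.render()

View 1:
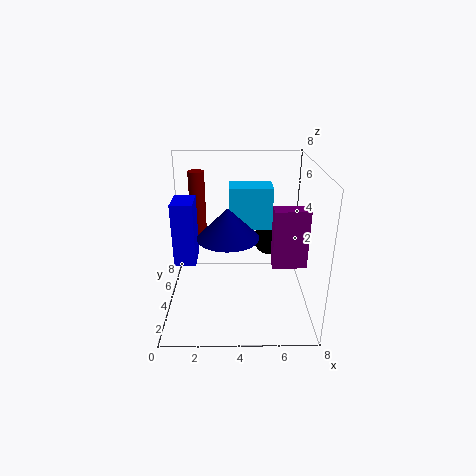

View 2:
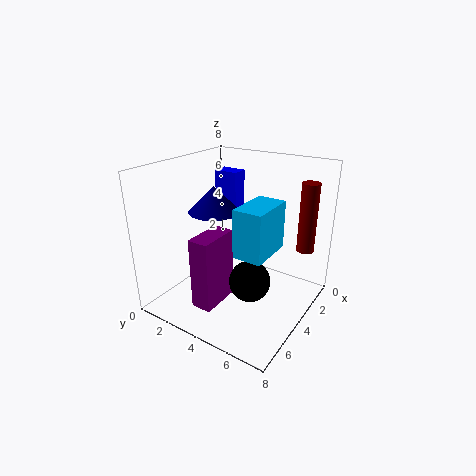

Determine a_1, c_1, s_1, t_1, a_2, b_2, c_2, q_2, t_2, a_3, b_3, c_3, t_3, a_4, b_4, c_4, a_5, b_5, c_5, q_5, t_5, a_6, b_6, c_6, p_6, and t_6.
a_1 = 3.5; c_1 = 5; s_1 = 1.5; t_1 = 1.5; a_2 = 3.5; b_2 = 5; c_2 = 4; q_2 = 1.5; t_2 = 2.5; a_3 = 1.5; b_3 = 7; c_3 = 3; t_3 = 4; a_4 = 6; b_4 = 6; c_4 = 3; a_5 = 6; b_5 = 4; c_5 = 2; q_5 = 1; t_5 = 3.5; a_6 = 1; b_6 = 1; c_6 = 4; p_6 = 1; t_6 = 3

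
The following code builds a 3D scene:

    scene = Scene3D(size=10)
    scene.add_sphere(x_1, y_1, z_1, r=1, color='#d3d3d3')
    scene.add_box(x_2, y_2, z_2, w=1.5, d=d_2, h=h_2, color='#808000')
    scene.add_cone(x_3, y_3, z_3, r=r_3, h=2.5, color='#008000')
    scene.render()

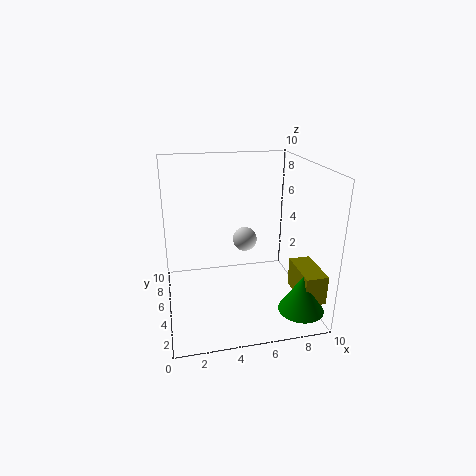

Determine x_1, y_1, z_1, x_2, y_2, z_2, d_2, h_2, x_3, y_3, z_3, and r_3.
x_1 = 6.5, y_1 = 9, z_1 = 3, x_2 = 8.5, y_2 = 1, z_2 = 1.5, d_2 = 3, h_2 = 2, x_3 = 8.5, y_3 = 1.5, z_3 = 1, r_3 = 1.5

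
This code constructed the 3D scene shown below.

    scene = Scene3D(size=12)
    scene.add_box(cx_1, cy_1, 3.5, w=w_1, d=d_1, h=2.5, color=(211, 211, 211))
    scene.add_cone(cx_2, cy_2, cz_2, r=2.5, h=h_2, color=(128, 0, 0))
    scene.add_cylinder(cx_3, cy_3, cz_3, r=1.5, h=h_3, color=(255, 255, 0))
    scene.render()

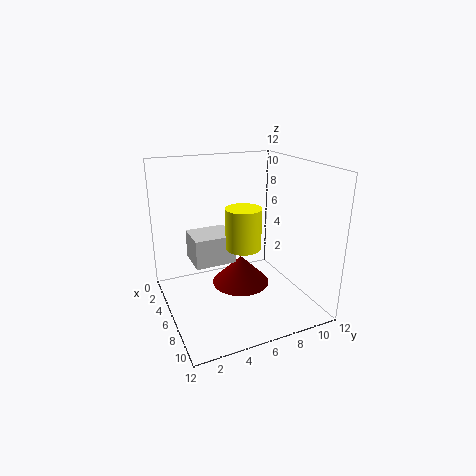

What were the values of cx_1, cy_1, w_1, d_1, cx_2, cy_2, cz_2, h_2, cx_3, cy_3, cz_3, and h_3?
cx_1 = 2.5
cy_1 = 2.5
w_1 = 3
d_1 = 3.5
cx_2 = 5.5
cy_2 = 6.5
cz_2 = 1.5
h_2 = 2.5
cx_3 = 6
cy_3 = 6.5
cz_3 = 5
h_3 = 3.5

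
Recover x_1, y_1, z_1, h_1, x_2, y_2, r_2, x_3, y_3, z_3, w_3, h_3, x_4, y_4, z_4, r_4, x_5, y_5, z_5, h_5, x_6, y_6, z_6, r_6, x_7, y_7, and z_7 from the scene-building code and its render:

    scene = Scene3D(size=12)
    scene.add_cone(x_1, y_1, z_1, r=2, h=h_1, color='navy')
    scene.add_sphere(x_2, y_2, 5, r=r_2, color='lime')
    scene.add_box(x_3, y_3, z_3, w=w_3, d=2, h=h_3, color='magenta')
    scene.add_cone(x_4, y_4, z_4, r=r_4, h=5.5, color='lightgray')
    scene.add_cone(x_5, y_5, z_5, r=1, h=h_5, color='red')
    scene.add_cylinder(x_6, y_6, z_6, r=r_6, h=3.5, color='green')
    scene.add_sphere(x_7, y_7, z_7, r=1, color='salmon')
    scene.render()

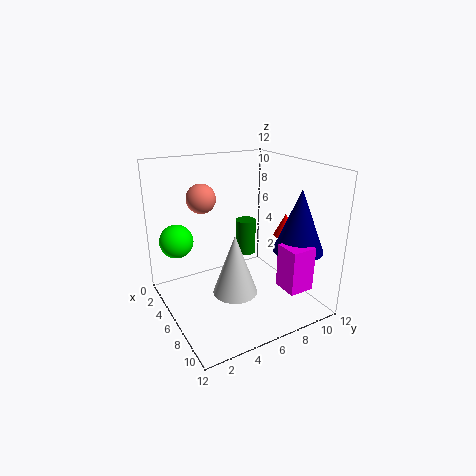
x_1 = 9.5, y_1 = 9.5, z_1 = 5.5, h_1 = 5, x_2 = 2, y_2 = 2, r_2 = 1.5, x_3 = 9.5, y_3 = 7.5, z_3 = 3, w_3 = 2, h_3 = 3.5, x_4 = 5.5, y_4 = 6, z_4 = 0.5, r_4 = 2, x_5 = 6.5, y_5 = 10.5, z_5 = 5.5, h_5 = 2, x_6 = 1.5, y_6 = 9.5, z_6 = 2, r_6 = 1, x_7 = 8, y_7 = 2, z_7 = 10.5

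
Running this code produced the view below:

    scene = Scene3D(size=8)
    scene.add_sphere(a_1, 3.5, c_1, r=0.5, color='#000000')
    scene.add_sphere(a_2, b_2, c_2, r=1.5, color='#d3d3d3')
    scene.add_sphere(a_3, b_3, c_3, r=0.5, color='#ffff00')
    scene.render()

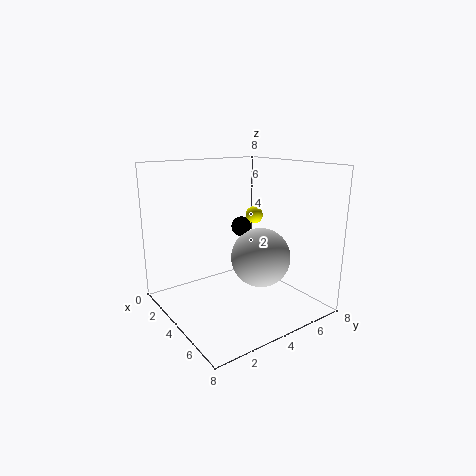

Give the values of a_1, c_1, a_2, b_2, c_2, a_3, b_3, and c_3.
a_1 = 5
c_1 = 5
a_2 = 6
b_2 = 4
c_2 = 3.5
a_3 = 3.5
b_3 = 5.5
c_3 = 5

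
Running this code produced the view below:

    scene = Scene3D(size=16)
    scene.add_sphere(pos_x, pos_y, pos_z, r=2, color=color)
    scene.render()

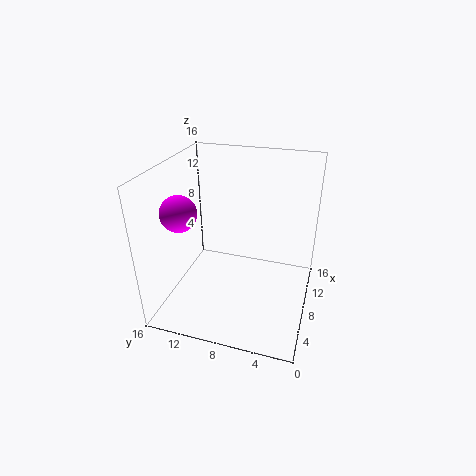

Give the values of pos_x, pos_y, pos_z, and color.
pos_x = 6, pos_y = 14, pos_z = 11, color = 'magenta'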